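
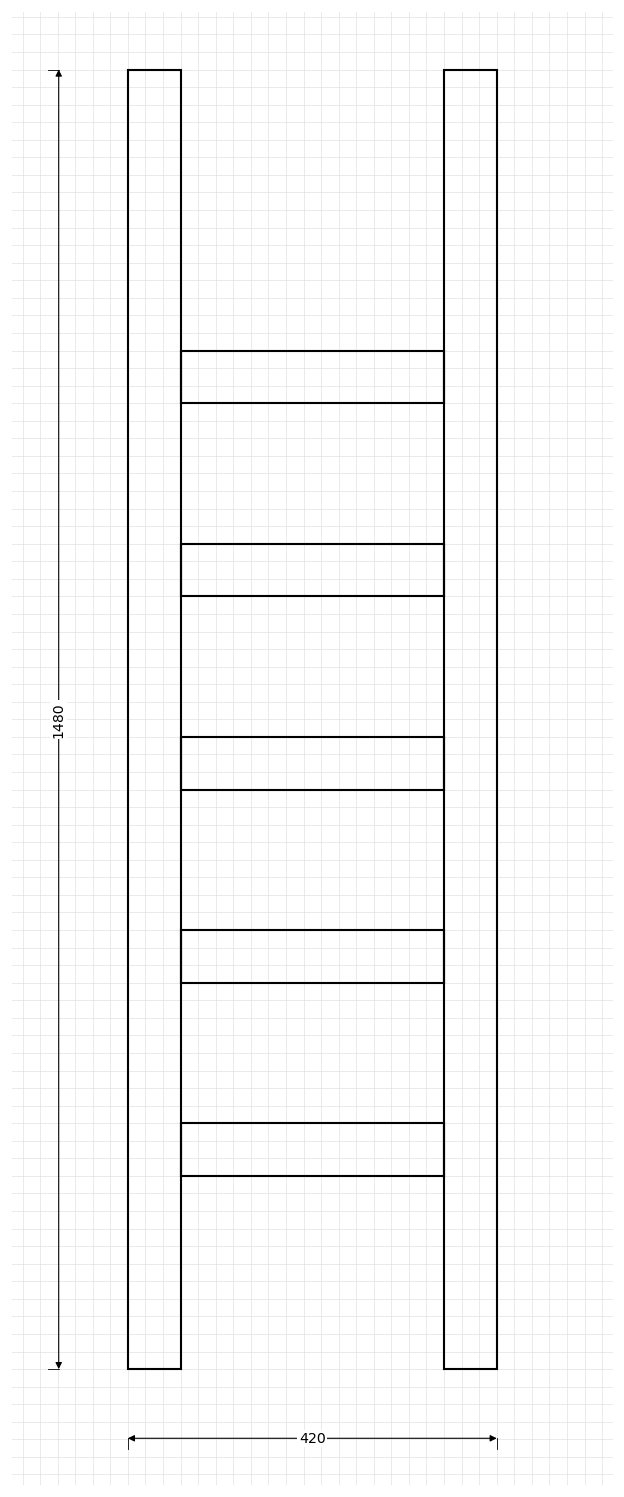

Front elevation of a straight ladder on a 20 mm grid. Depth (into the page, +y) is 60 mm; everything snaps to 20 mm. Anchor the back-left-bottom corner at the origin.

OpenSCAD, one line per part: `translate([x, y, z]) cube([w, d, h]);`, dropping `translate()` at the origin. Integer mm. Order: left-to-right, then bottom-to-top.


cube([60, 60, 1480]);
translate([60, 0, 220]) cube([300, 60, 60]);
translate([60, 0, 440]) cube([300, 60, 60]);
translate([60, 0, 660]) cube([300, 60, 60]);
translate([60, 0, 880]) cube([300, 60, 60]);
translate([60, 0, 1100]) cube([300, 60, 60]);
translate([360, 0, 0]) cube([60, 60, 1480]);


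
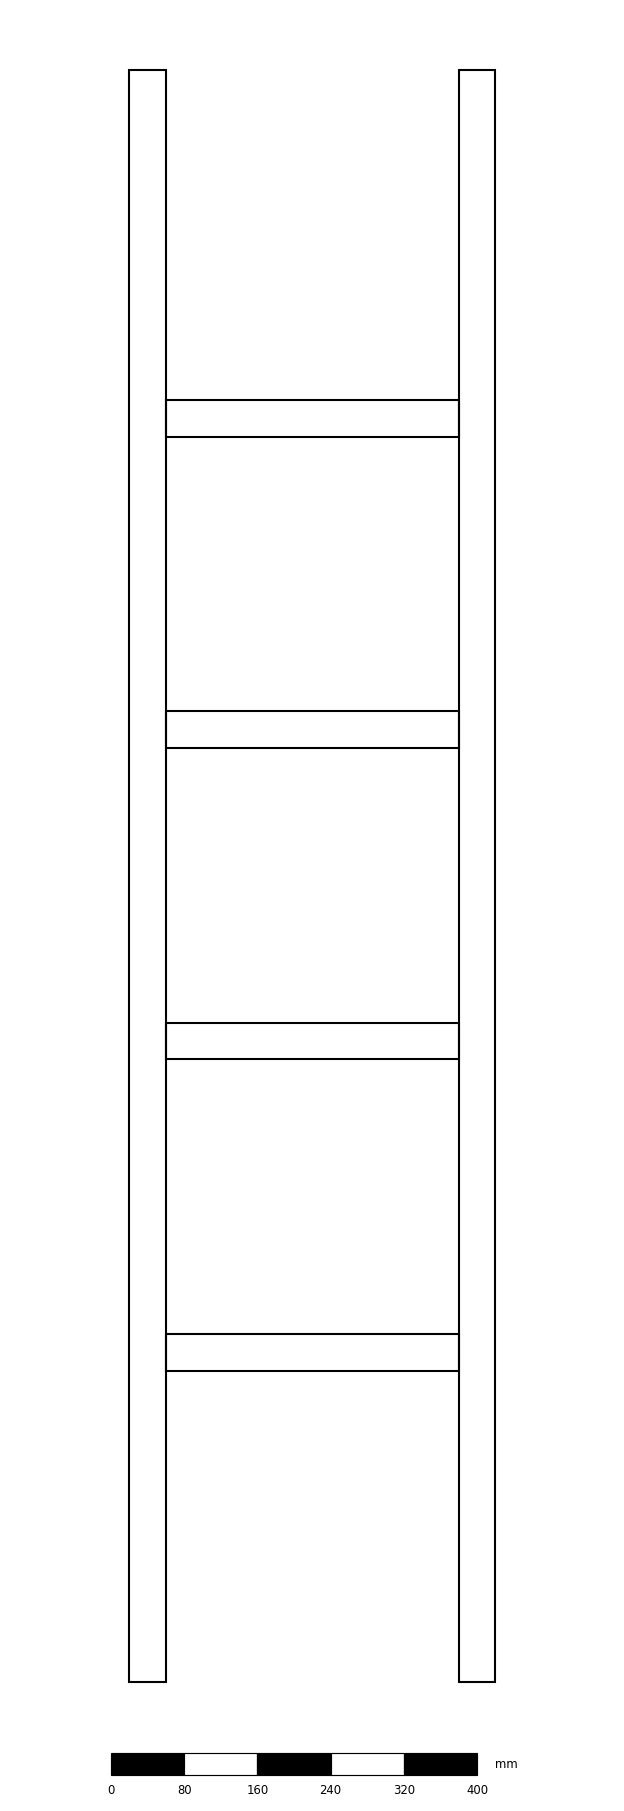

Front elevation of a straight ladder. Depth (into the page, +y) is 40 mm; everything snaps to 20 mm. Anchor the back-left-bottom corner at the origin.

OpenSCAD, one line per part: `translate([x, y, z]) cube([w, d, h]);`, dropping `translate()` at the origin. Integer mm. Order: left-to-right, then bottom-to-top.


cube([40, 40, 1760]);
translate([40, 0, 340]) cube([320, 40, 40]);
translate([40, 0, 680]) cube([320, 40, 40]);
translate([40, 0, 1020]) cube([320, 40, 40]);
translate([40, 0, 1360]) cube([320, 40, 40]);
translate([360, 0, 0]) cube([40, 40, 1760]);


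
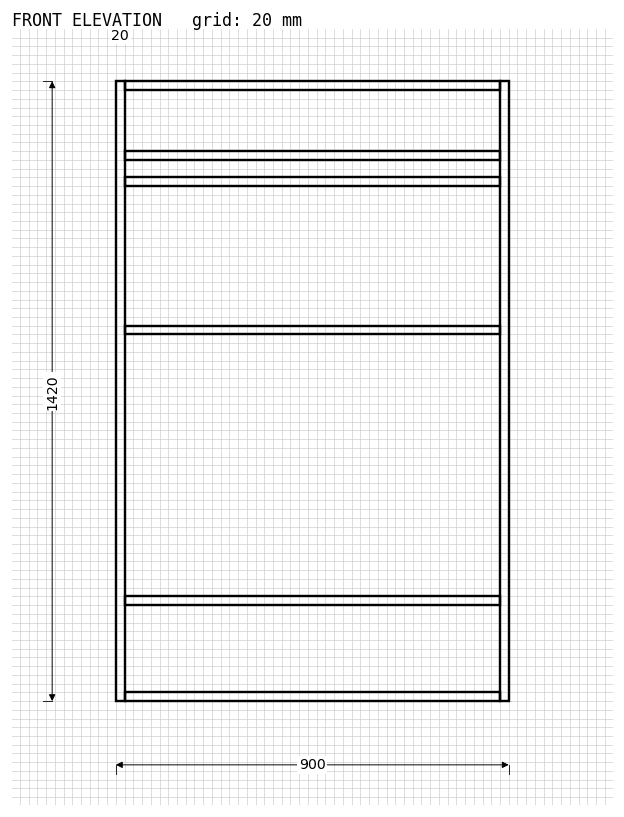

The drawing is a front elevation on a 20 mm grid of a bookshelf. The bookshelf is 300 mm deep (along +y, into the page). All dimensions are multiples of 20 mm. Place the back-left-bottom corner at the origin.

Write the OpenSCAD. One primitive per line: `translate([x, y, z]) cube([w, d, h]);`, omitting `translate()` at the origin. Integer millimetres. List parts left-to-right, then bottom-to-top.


cube([20, 300, 1420]);
translate([20, 0, 0]) cube([860, 300, 20]);
translate([20, 0, 220]) cube([860, 300, 20]);
translate([20, 0, 840]) cube([860, 300, 20]);
translate([20, 0, 1180]) cube([860, 300, 20]);
translate([20, 0, 1240]) cube([860, 300, 20]);
translate([20, 0, 1400]) cube([860, 300, 20]);
translate([880, 0, 0]) cube([20, 300, 1420]);


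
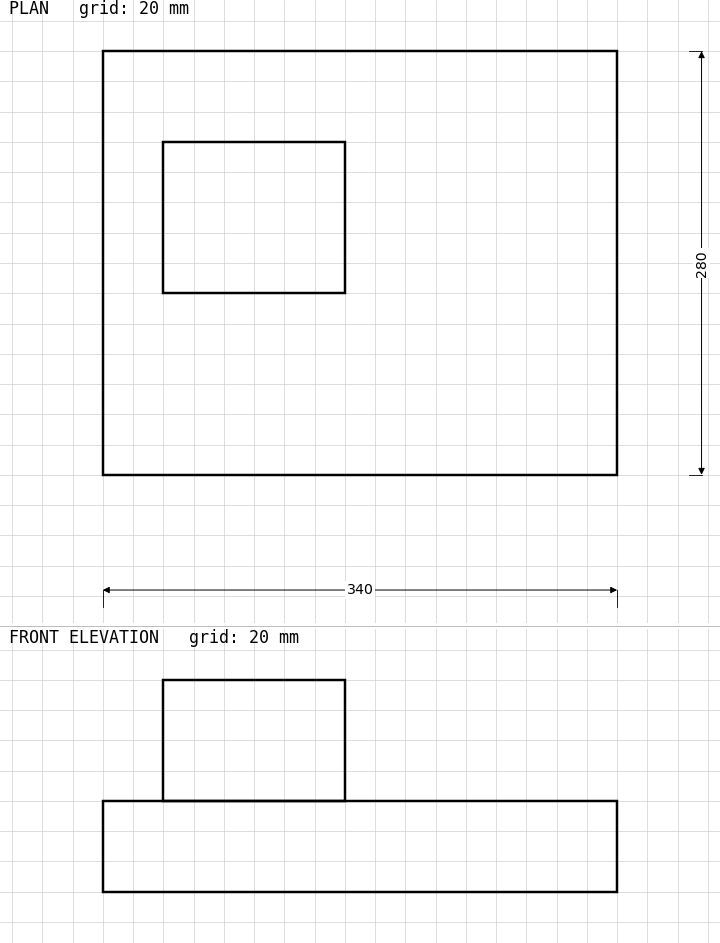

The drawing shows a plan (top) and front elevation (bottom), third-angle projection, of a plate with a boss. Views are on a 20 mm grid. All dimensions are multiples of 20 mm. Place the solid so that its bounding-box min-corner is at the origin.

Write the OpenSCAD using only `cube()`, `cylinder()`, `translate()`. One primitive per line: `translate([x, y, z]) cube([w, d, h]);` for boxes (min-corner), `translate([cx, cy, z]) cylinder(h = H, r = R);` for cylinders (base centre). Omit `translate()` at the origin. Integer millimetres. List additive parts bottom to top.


cube([340, 280, 60]);
translate([40, 120, 60]) cube([120, 100, 80]);


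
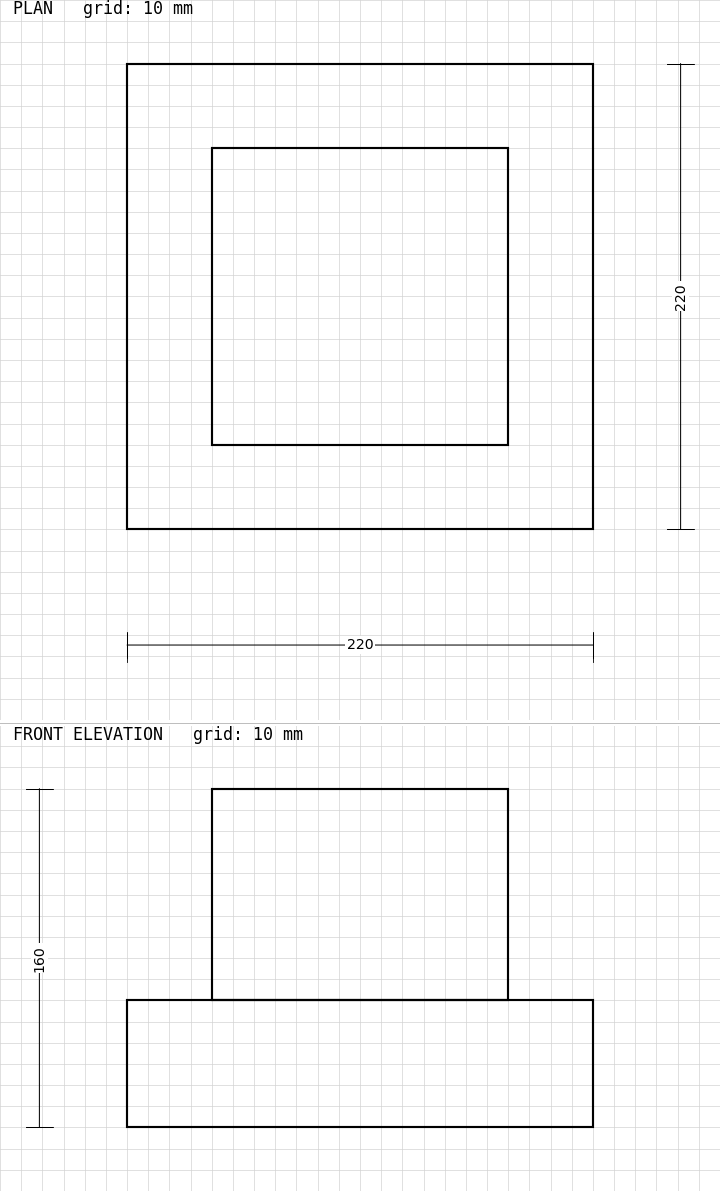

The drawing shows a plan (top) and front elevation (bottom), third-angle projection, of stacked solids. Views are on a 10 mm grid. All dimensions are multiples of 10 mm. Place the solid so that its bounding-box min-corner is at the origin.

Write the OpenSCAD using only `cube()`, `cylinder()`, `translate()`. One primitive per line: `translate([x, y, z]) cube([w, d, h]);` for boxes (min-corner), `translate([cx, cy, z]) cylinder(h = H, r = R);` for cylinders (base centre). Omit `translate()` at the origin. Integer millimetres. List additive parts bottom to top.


cube([220, 220, 60]);
translate([40, 40, 60]) cube([140, 140, 100]);


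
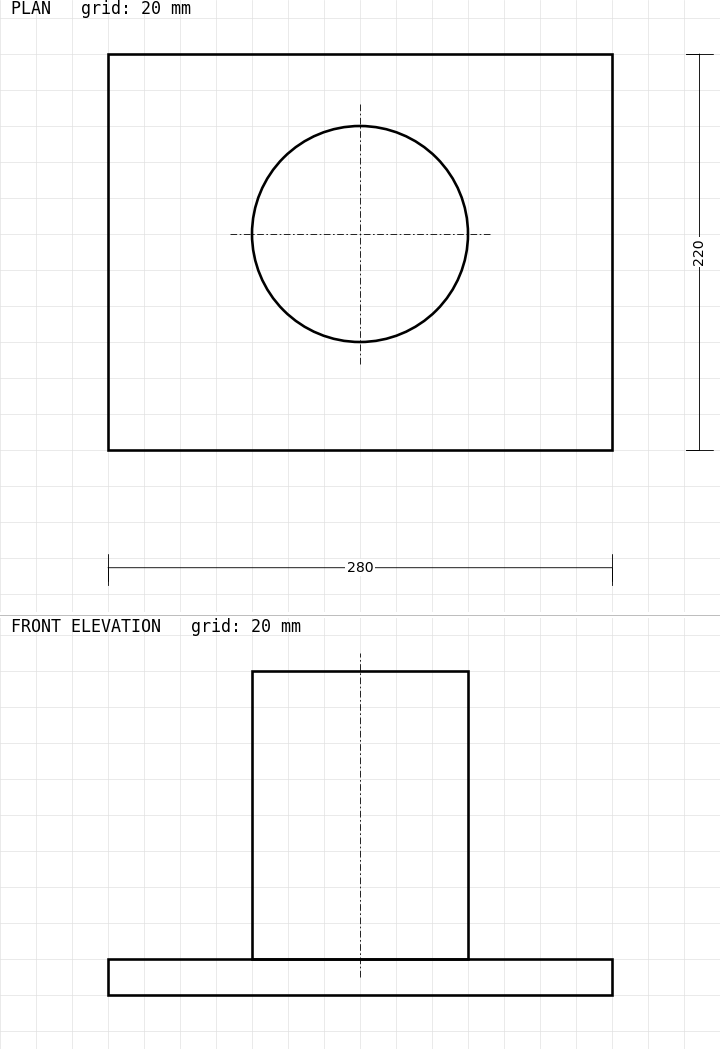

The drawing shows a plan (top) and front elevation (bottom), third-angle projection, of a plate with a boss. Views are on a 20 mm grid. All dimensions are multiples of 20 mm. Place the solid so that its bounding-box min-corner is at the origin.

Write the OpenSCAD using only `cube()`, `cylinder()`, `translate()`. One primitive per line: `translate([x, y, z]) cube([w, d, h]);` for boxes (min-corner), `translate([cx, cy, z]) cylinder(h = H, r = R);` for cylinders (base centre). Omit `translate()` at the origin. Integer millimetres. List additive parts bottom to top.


cube([280, 220, 20]);
translate([140, 120, 20]) cylinder(h = 160, r = 60);


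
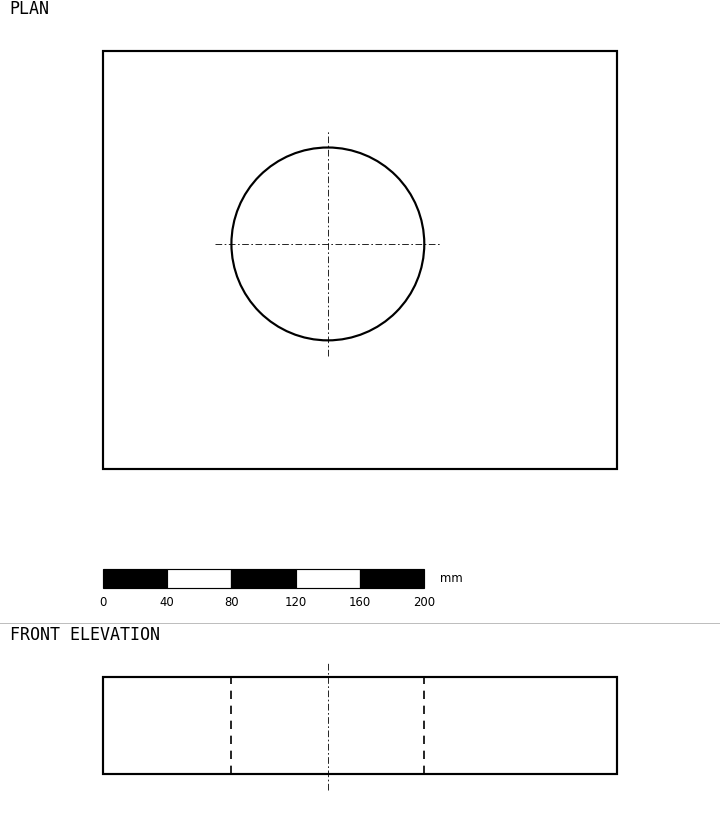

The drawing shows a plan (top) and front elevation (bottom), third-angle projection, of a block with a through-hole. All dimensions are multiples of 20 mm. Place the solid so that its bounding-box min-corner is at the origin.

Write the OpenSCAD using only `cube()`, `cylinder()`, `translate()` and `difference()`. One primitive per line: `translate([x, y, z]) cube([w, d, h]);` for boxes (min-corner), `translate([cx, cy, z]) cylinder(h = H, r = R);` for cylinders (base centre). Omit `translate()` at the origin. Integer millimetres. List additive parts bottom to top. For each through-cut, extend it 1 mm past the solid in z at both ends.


difference() {
  cube([320, 260, 60]);
  translate([140, 140, -1]) cylinder(h = 62, r = 60);
}


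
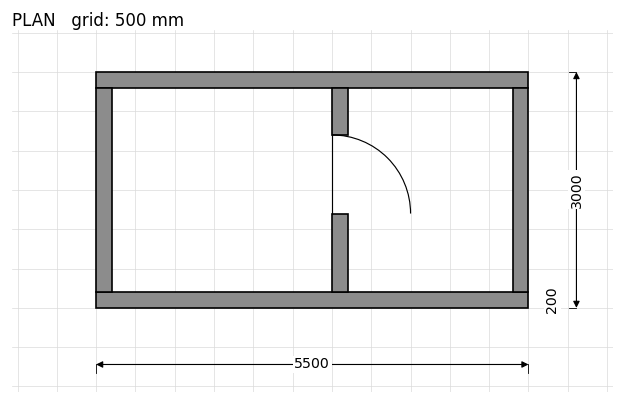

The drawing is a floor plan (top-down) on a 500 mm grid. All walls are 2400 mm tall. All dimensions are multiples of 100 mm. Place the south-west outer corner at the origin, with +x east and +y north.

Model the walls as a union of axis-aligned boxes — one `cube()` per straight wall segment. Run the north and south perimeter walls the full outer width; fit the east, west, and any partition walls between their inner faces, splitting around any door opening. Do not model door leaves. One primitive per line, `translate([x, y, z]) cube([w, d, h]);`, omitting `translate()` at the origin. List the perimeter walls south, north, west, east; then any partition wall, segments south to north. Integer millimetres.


cube([5500, 200, 2400]);
translate([0, 2800, 0]) cube([5500, 200, 2400]);
translate([0, 200, 0]) cube([200, 2600, 2400]);
translate([5300, 200, 0]) cube([200, 2600, 2400]);
translate([3000, 200, 0]) cube([200, 1000, 2400]);
translate([3000, 2200, 0]) cube([200, 600, 2400]);


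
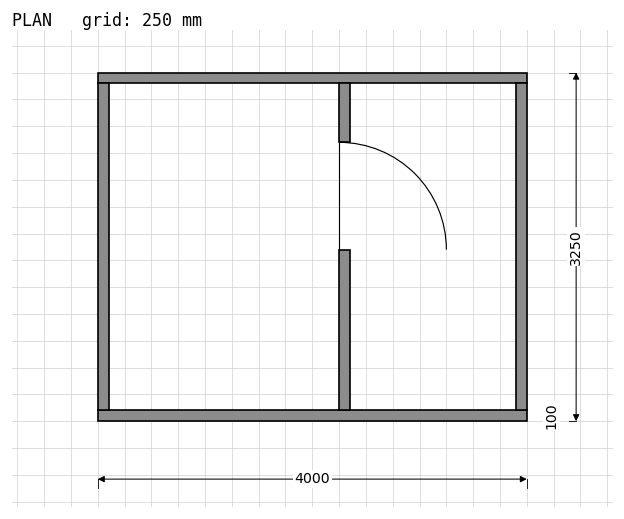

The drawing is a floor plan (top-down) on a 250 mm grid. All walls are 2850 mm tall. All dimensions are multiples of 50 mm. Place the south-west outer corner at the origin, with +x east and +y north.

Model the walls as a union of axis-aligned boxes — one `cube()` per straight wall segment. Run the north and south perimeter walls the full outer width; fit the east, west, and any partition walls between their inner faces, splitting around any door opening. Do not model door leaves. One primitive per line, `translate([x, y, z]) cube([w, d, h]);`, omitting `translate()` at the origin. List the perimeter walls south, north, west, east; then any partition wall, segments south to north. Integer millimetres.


cube([4000, 100, 2850]);
translate([0, 3150, 0]) cube([4000, 100, 2850]);
translate([0, 100, 0]) cube([100, 3050, 2850]);
translate([3900, 100, 0]) cube([100, 3050, 2850]);
translate([2250, 100, 0]) cube([100, 1500, 2850]);
translate([2250, 2600, 0]) cube([100, 550, 2850]);


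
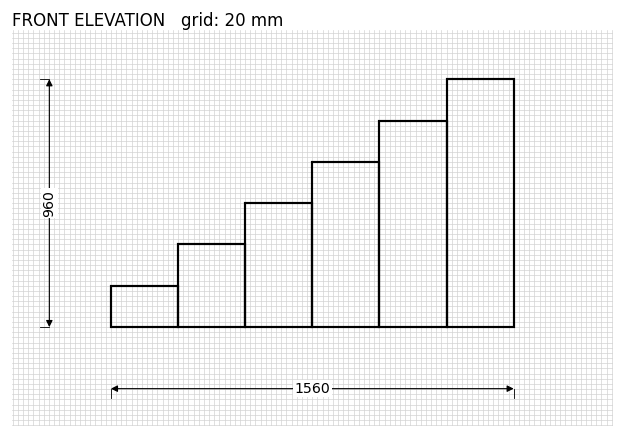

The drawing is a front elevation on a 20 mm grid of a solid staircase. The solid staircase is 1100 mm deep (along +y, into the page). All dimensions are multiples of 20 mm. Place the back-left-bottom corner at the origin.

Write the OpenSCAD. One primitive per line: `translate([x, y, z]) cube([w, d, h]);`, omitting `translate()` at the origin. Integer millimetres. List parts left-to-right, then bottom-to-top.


cube([260, 1100, 160]);
translate([260, 0, 0]) cube([260, 1100, 320]);
translate([520, 0, 0]) cube([260, 1100, 480]);
translate([780, 0, 0]) cube([260, 1100, 640]);
translate([1040, 0, 0]) cube([260, 1100, 800]);
translate([1300, 0, 0]) cube([260, 1100, 960]);


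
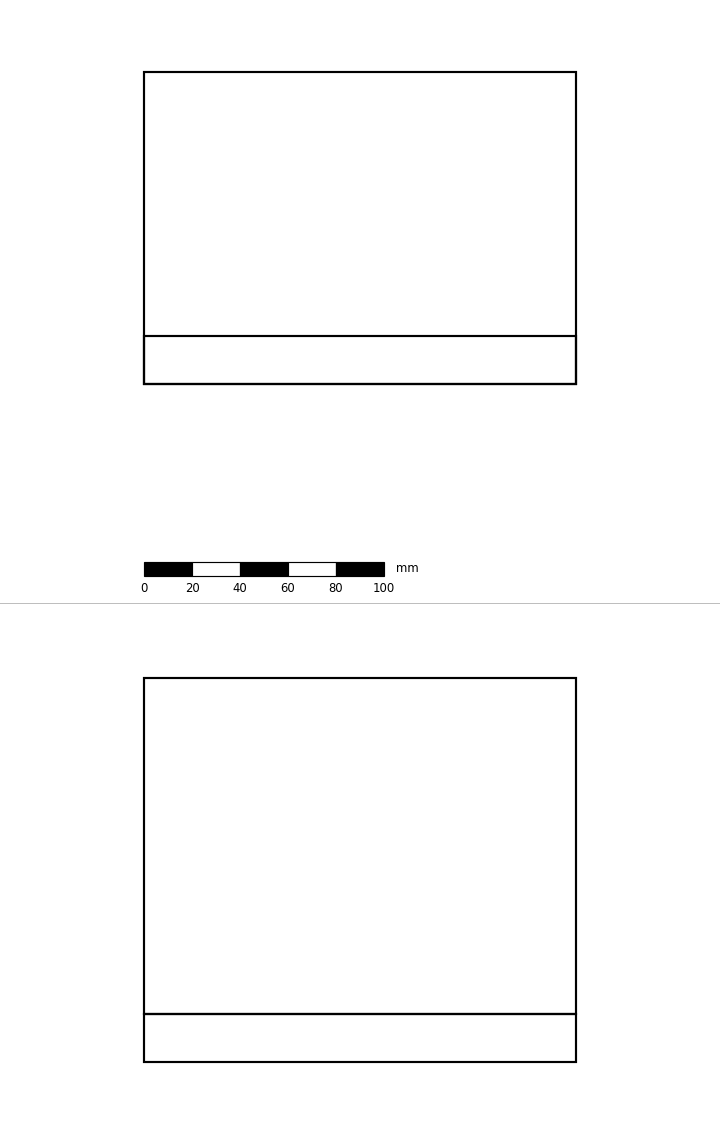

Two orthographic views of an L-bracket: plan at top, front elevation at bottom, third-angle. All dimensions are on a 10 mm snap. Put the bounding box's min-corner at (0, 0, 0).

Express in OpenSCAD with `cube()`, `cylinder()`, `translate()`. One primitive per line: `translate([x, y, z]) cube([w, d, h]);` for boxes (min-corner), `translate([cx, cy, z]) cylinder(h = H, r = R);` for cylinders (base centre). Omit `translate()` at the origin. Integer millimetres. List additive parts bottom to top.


cube([180, 130, 20]);
translate([0, 0, 20]) cube([180, 20, 140]);


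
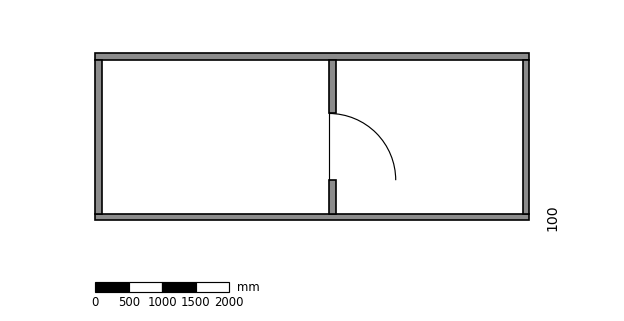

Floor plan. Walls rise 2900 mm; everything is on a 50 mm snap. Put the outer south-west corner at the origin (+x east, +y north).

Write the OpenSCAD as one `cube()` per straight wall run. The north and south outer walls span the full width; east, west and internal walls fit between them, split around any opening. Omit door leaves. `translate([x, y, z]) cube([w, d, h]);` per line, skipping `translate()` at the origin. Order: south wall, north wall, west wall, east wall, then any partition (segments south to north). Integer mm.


cube([6500, 100, 2900]);
translate([0, 2400, 0]) cube([6500, 100, 2900]);
translate([0, 100, 0]) cube([100, 2300, 2900]);
translate([6400, 100, 0]) cube([100, 2300, 2900]);
translate([3500, 100, 0]) cube([100, 500, 2900]);
translate([3500, 1600, 0]) cube([100, 800, 2900]);


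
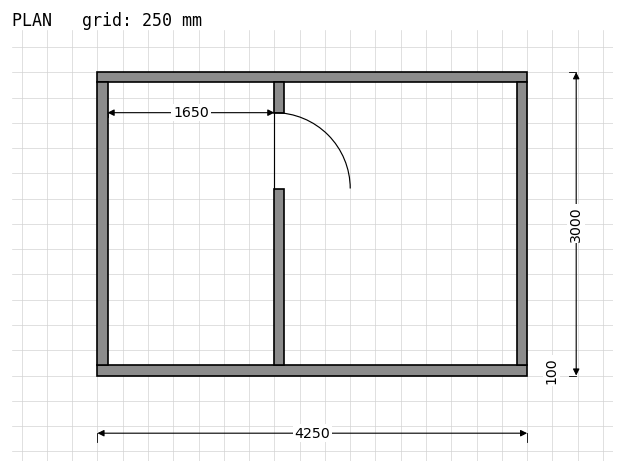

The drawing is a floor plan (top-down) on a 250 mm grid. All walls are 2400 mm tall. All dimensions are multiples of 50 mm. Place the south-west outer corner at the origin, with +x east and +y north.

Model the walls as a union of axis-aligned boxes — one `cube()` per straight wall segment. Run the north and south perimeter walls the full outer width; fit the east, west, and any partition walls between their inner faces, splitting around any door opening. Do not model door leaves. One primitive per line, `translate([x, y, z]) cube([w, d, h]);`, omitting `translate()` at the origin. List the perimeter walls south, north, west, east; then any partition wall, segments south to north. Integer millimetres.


cube([4250, 100, 2400]);
translate([0, 2900, 0]) cube([4250, 100, 2400]);
translate([0, 100, 0]) cube([100, 2800, 2400]);
translate([4150, 100, 0]) cube([100, 2800, 2400]);
translate([1750, 100, 0]) cube([100, 1750, 2400]);
translate([1750, 2600, 0]) cube([100, 300, 2400]);


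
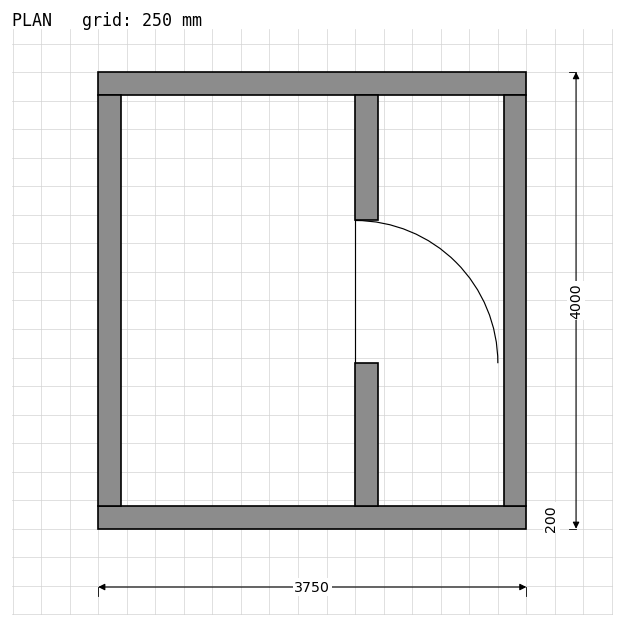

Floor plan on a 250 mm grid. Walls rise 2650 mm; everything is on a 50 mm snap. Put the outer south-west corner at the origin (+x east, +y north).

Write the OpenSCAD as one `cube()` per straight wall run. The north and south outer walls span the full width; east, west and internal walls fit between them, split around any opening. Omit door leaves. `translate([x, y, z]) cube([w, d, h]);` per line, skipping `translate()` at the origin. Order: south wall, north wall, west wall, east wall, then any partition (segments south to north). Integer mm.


cube([3750, 200, 2650]);
translate([0, 3800, 0]) cube([3750, 200, 2650]);
translate([0, 200, 0]) cube([200, 3600, 2650]);
translate([3550, 200, 0]) cube([200, 3600, 2650]);
translate([2250, 200, 0]) cube([200, 1250, 2650]);
translate([2250, 2700, 0]) cube([200, 1100, 2650]);


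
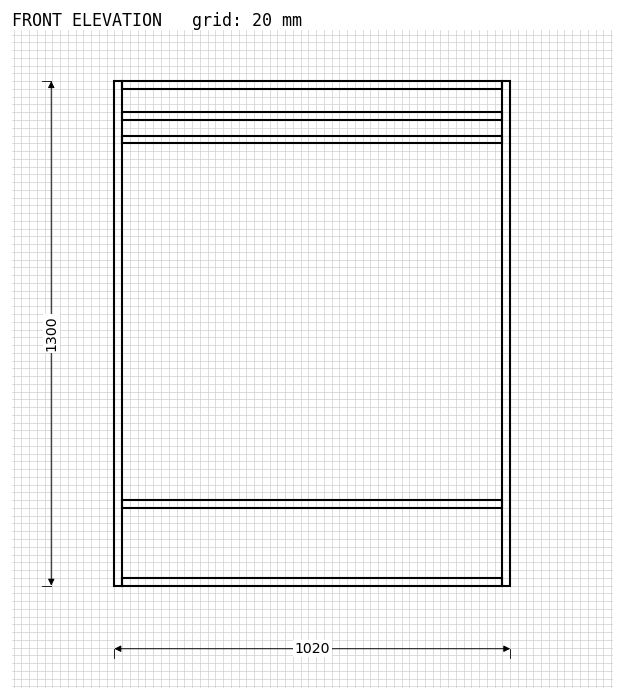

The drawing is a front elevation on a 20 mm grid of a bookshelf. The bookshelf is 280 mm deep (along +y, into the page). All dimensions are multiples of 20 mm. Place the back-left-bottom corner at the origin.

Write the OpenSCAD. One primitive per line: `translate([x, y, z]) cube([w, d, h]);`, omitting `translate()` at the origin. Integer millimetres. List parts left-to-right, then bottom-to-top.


cube([20, 280, 1300]);
translate([20, 0, 0]) cube([980, 280, 20]);
translate([20, 0, 200]) cube([980, 280, 20]);
translate([20, 0, 1140]) cube([980, 280, 20]);
translate([20, 0, 1200]) cube([980, 280, 20]);
translate([20, 0, 1280]) cube([980, 280, 20]);
translate([1000, 0, 0]) cube([20, 280, 1300]);


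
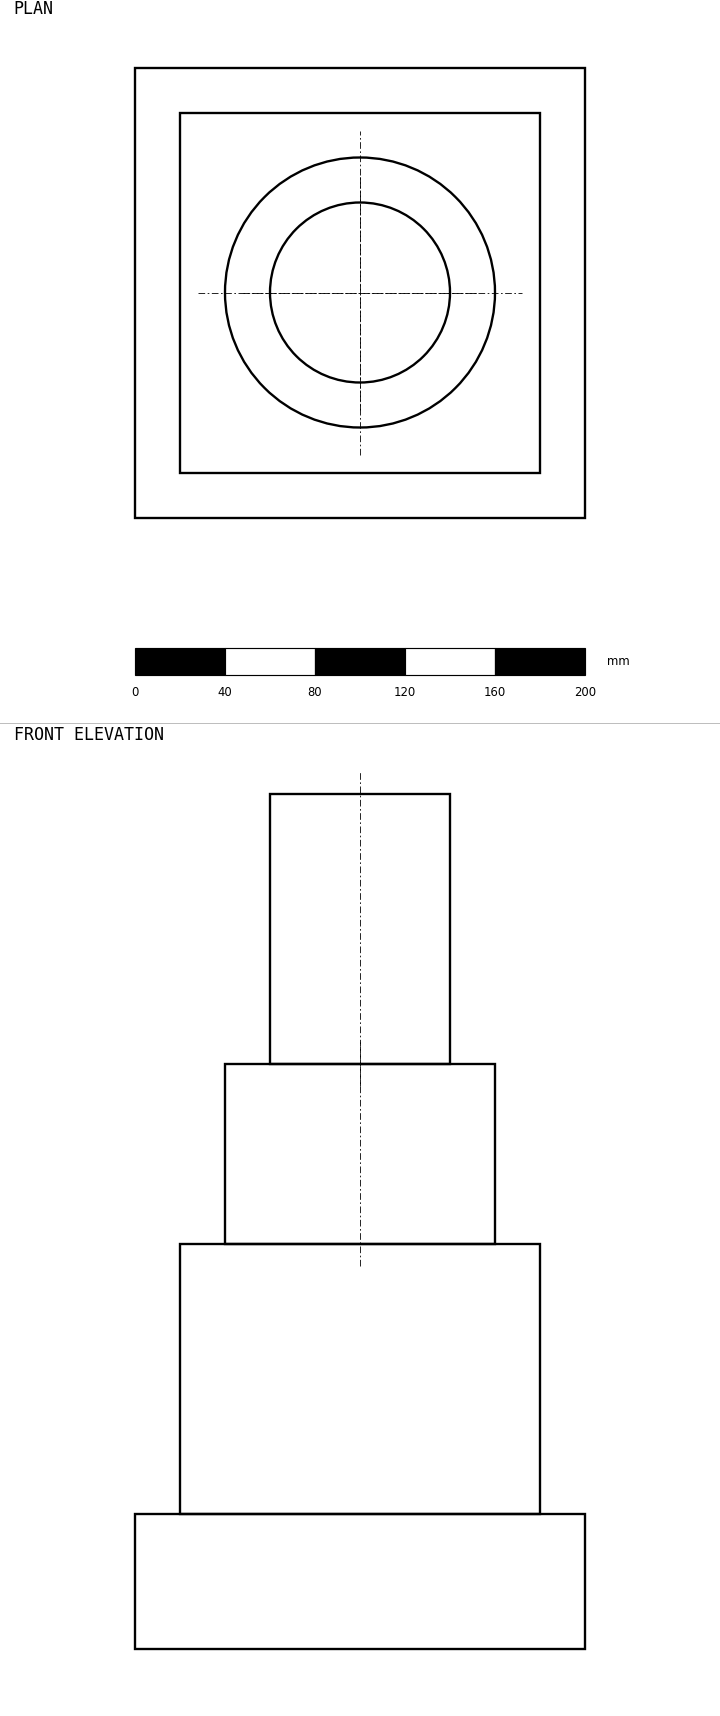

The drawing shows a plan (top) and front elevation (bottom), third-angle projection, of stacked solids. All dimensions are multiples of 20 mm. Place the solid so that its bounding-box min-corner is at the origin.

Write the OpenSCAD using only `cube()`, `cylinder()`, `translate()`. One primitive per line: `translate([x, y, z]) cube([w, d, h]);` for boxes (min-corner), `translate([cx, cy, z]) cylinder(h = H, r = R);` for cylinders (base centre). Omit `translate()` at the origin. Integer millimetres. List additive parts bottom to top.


cube([200, 200, 60]);
translate([20, 20, 60]) cube([160, 160, 120]);
translate([100, 100, 180]) cylinder(h = 80, r = 60);
translate([100, 100, 260]) cylinder(h = 120, r = 40);


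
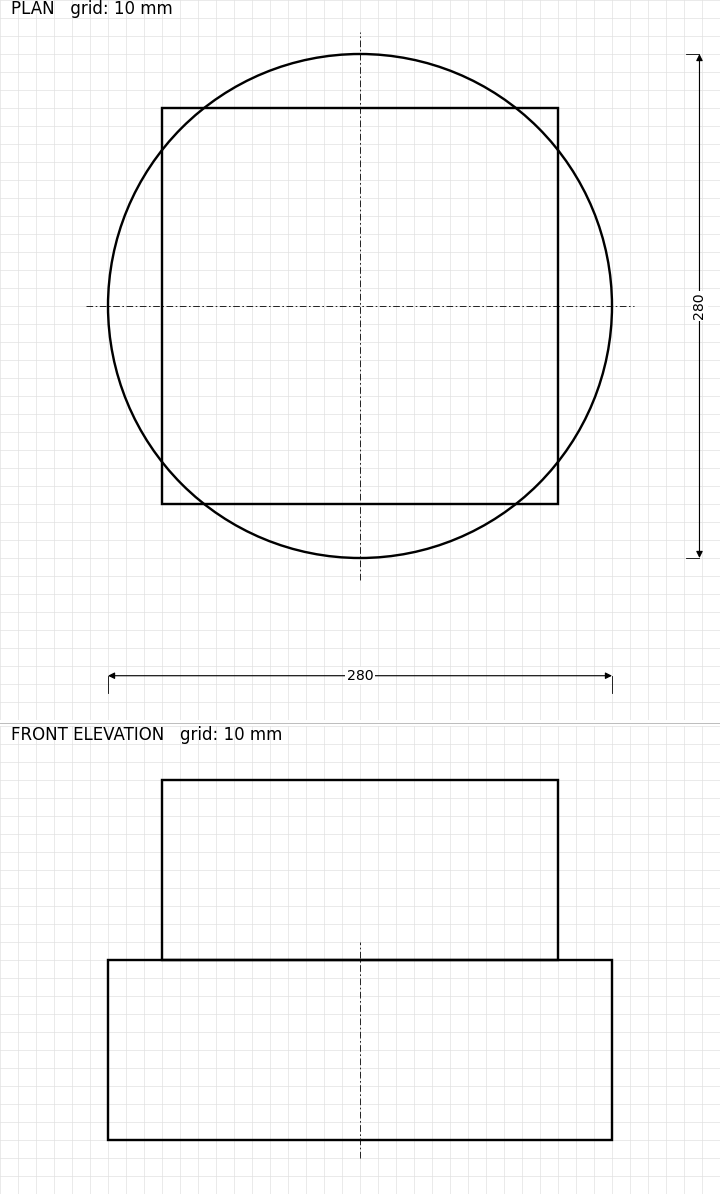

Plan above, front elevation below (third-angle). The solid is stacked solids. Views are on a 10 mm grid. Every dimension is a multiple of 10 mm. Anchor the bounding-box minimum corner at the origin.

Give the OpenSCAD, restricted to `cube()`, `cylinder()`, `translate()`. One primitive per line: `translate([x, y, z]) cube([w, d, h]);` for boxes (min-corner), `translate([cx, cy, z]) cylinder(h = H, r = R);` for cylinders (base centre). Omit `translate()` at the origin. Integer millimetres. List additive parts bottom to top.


translate([140, 140, 0]) cylinder(h = 100, r = 140);
translate([30, 30, 100]) cube([220, 220, 100]);


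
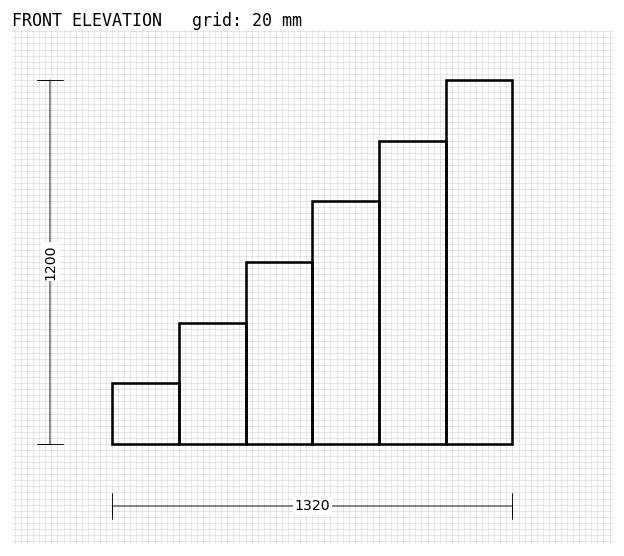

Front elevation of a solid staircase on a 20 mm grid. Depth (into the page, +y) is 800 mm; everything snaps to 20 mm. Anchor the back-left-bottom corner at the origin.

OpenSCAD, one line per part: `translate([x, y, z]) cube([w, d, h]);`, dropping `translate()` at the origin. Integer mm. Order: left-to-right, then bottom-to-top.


cube([220, 800, 200]);
translate([220, 0, 0]) cube([220, 800, 400]);
translate([440, 0, 0]) cube([220, 800, 600]);
translate([660, 0, 0]) cube([220, 800, 800]);
translate([880, 0, 0]) cube([220, 800, 1000]);
translate([1100, 0, 0]) cube([220, 800, 1200]);


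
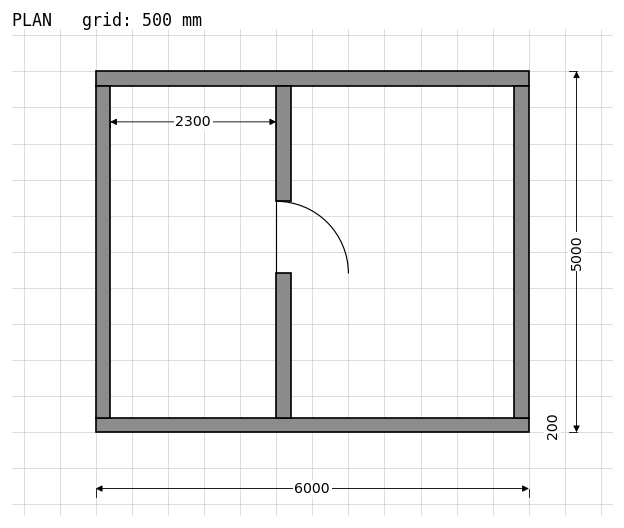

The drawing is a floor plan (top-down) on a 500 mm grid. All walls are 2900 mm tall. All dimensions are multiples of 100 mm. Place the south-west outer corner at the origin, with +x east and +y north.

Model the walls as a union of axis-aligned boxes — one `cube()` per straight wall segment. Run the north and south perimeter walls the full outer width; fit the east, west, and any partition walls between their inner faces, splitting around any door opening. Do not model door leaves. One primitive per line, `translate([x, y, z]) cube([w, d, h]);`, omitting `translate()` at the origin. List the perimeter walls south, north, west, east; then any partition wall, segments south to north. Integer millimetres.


cube([6000, 200, 2900]);
translate([0, 4800, 0]) cube([6000, 200, 2900]);
translate([0, 200, 0]) cube([200, 4600, 2900]);
translate([5800, 200, 0]) cube([200, 4600, 2900]);
translate([2500, 200, 0]) cube([200, 2000, 2900]);
translate([2500, 3200, 0]) cube([200, 1600, 2900]);


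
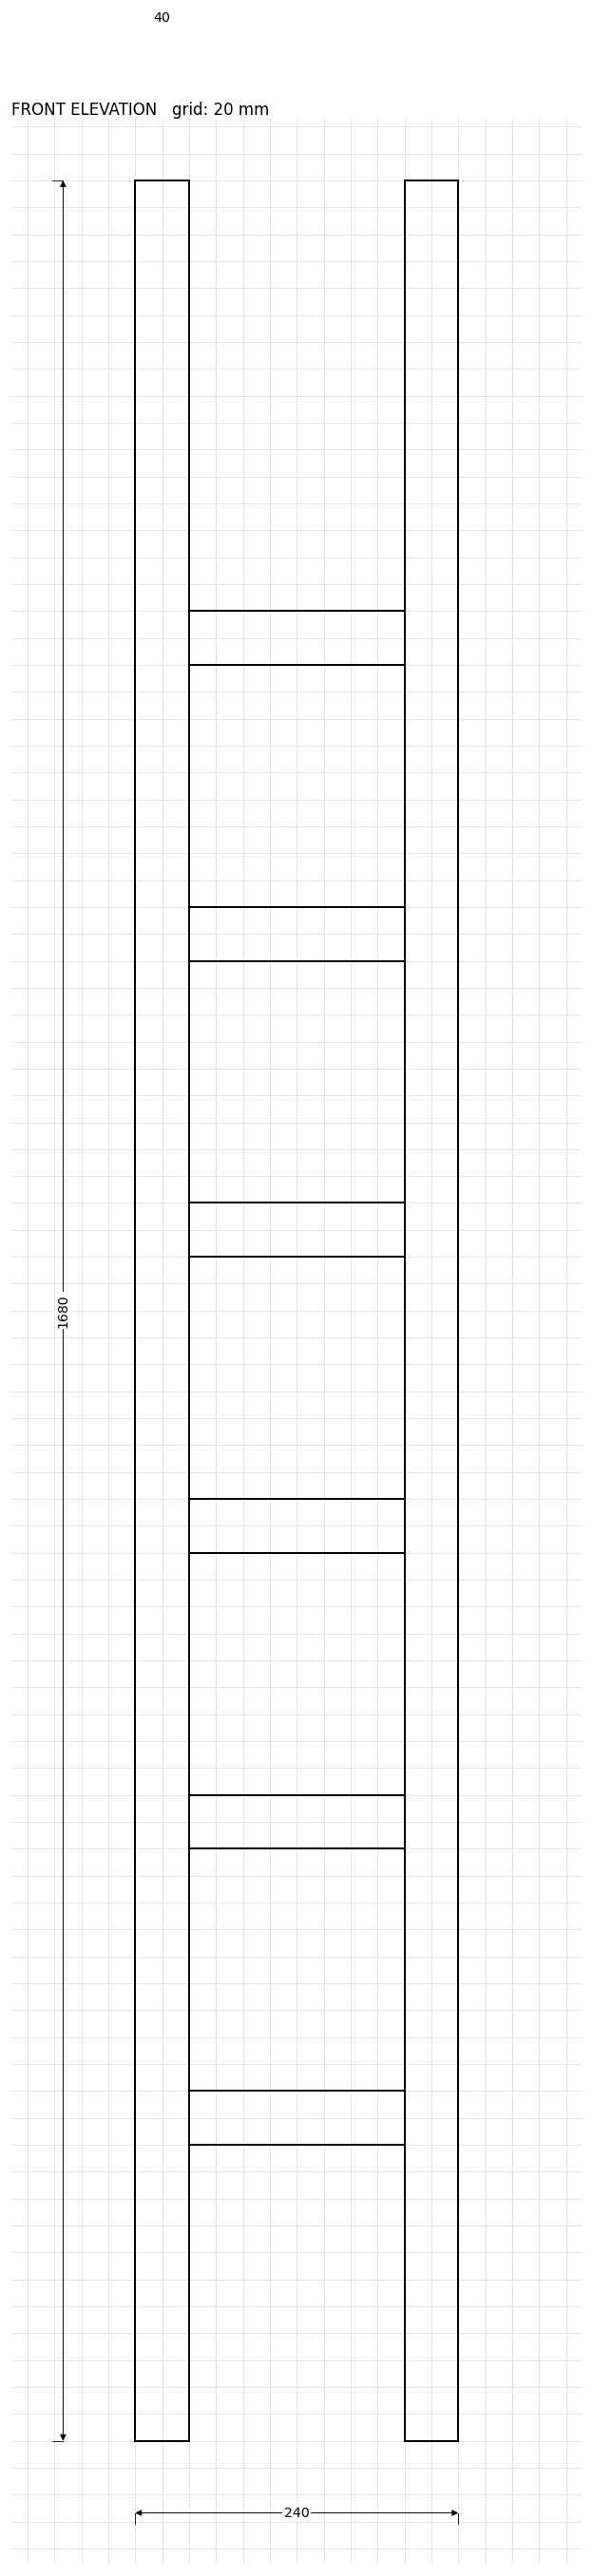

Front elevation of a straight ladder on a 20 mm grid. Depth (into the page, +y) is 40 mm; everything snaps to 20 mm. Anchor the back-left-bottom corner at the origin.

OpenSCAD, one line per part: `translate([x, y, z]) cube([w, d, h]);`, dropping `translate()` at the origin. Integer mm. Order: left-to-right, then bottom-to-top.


cube([40, 40, 1680]);
translate([40, 0, 220]) cube([160, 40, 40]);
translate([40, 0, 440]) cube([160, 40, 40]);
translate([40, 0, 660]) cube([160, 40, 40]);
translate([40, 0, 880]) cube([160, 40, 40]);
translate([40, 0, 1100]) cube([160, 40, 40]);
translate([40, 0, 1320]) cube([160, 40, 40]);
translate([200, 0, 0]) cube([40, 40, 1680]);


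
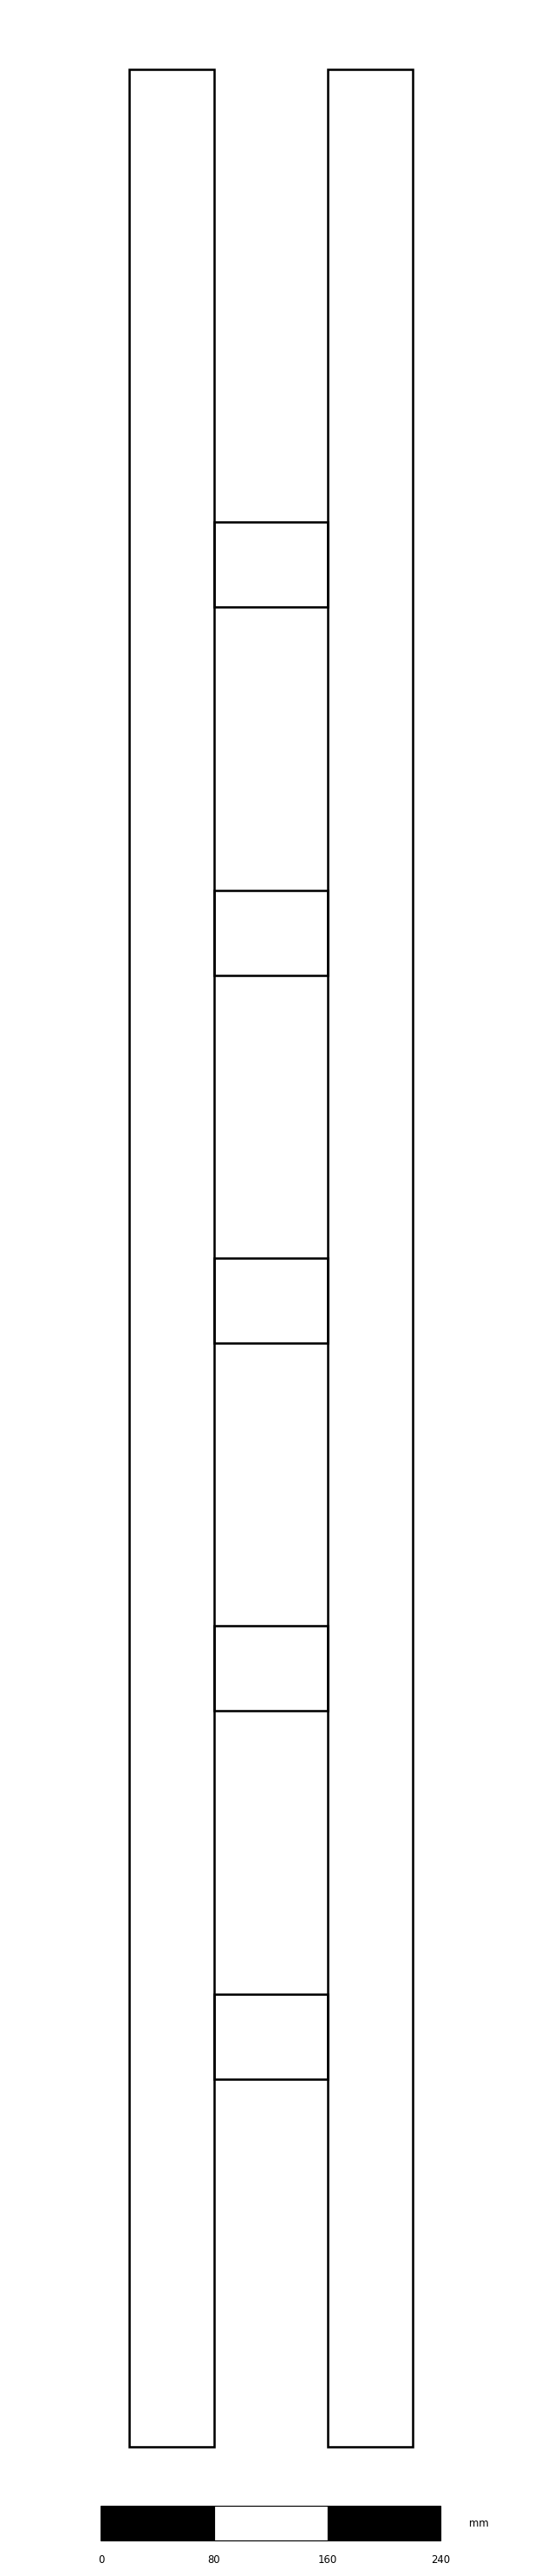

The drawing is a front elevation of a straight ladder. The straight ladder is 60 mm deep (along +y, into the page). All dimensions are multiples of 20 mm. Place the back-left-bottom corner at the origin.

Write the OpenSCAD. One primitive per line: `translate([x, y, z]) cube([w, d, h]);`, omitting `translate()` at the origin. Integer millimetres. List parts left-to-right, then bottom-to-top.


cube([60, 60, 1680]);
translate([60, 0, 260]) cube([80, 60, 60]);
translate([60, 0, 520]) cube([80, 60, 60]);
translate([60, 0, 780]) cube([80, 60, 60]);
translate([60, 0, 1040]) cube([80, 60, 60]);
translate([60, 0, 1300]) cube([80, 60, 60]);
translate([140, 0, 0]) cube([60, 60, 1680]);


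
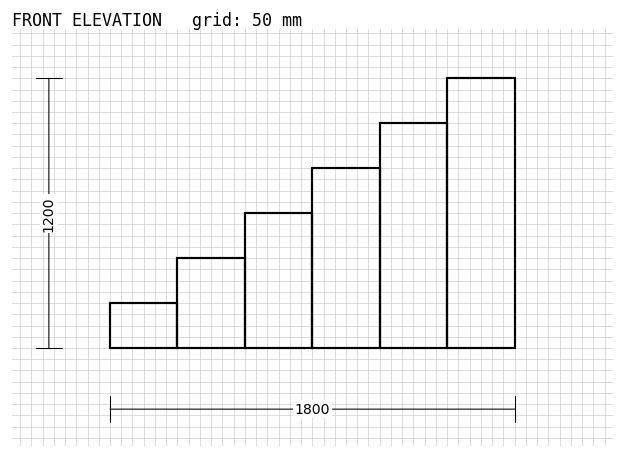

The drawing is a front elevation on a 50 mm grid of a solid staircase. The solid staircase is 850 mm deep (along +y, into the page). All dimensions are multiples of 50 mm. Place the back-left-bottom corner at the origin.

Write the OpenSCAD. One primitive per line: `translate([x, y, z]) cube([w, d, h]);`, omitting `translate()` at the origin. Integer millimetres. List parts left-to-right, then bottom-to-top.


cube([300, 850, 200]);
translate([300, 0, 0]) cube([300, 850, 400]);
translate([600, 0, 0]) cube([300, 850, 600]);
translate([900, 0, 0]) cube([300, 850, 800]);
translate([1200, 0, 0]) cube([300, 850, 1000]);
translate([1500, 0, 0]) cube([300, 850, 1200]);


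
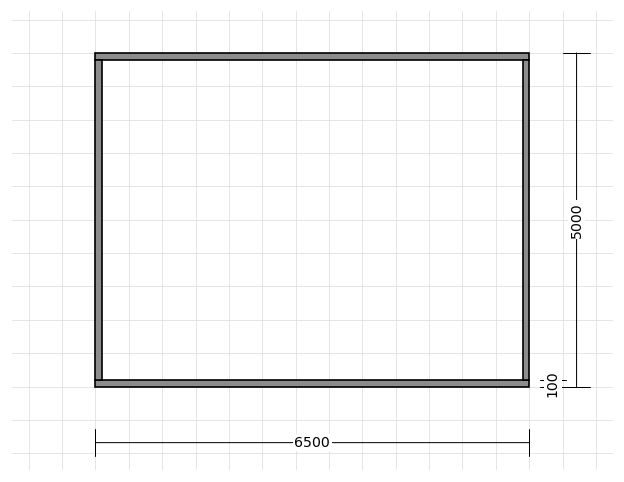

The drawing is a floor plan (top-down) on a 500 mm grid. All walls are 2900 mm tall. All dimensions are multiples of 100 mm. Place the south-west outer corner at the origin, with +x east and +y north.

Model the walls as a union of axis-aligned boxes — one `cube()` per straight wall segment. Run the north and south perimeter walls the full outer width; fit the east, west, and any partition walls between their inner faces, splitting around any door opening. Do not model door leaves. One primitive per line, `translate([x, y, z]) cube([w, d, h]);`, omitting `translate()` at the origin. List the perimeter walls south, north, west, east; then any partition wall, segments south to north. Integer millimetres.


cube([6500, 100, 2900]);
translate([0, 4900, 0]) cube([6500, 100, 2900]);
translate([0, 100, 0]) cube([100, 4800, 2900]);
translate([6400, 100, 0]) cube([100, 4800, 2900]);


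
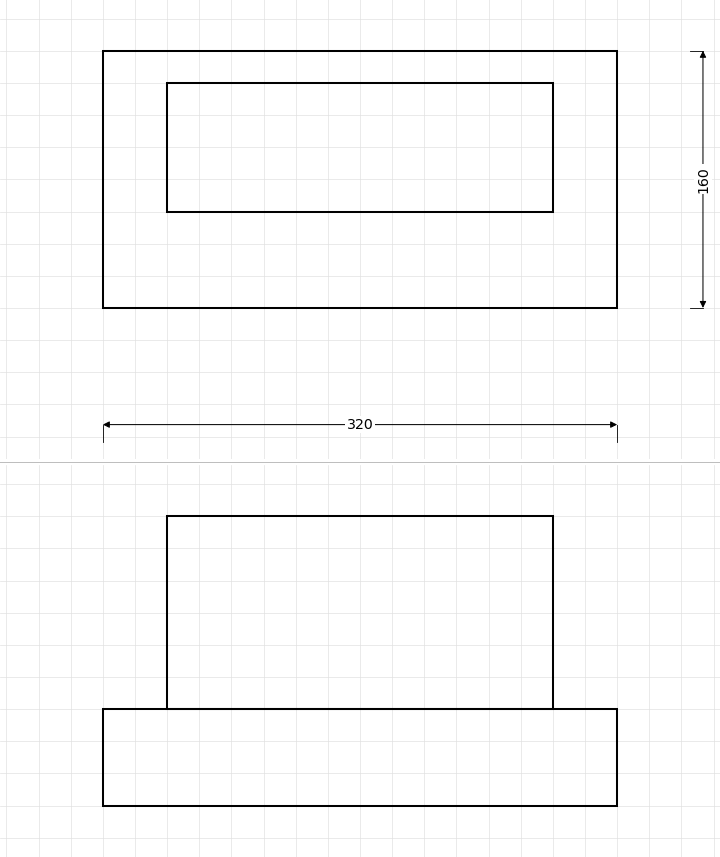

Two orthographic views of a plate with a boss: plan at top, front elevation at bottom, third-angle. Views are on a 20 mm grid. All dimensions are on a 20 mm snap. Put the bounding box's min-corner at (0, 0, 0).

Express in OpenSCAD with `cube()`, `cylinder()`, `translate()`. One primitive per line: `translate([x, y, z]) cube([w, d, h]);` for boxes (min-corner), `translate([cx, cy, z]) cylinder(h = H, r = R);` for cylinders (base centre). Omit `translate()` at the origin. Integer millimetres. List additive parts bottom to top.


cube([320, 160, 60]);
translate([40, 60, 60]) cube([240, 80, 120]);


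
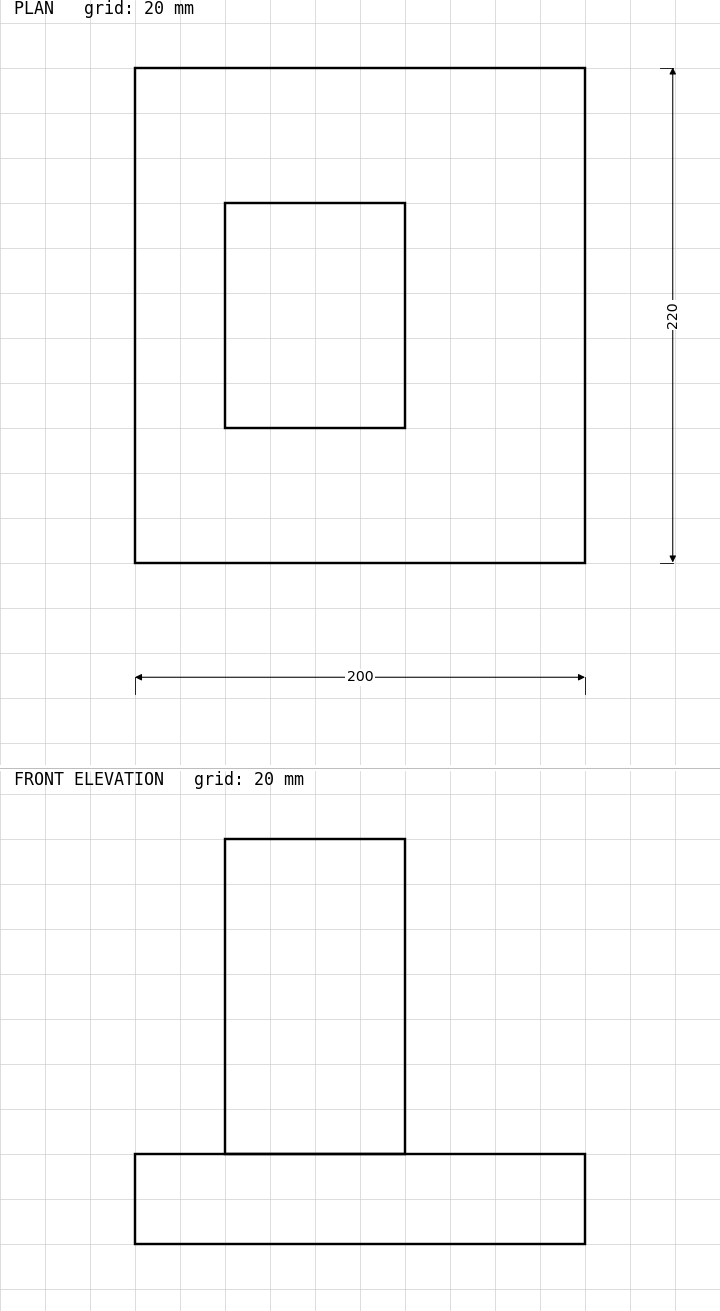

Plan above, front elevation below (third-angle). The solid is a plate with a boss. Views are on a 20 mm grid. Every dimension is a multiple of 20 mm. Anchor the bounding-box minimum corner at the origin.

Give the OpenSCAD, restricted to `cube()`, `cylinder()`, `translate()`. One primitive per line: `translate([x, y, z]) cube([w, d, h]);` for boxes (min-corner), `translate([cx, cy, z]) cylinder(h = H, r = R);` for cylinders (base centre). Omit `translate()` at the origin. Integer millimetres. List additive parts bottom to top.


cube([200, 220, 40]);
translate([40, 60, 40]) cube([80, 100, 140]);


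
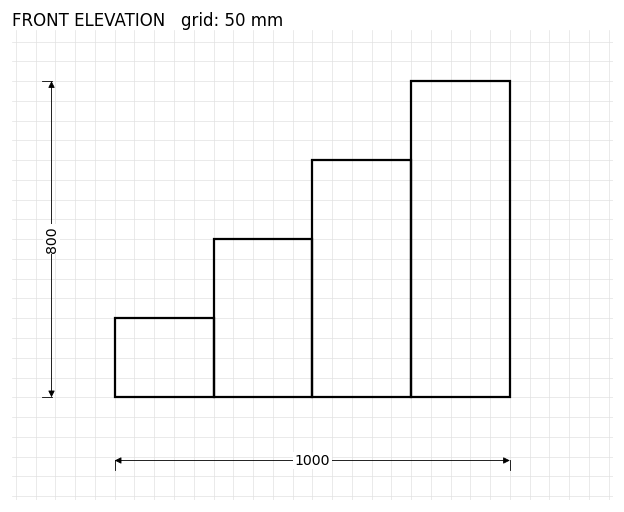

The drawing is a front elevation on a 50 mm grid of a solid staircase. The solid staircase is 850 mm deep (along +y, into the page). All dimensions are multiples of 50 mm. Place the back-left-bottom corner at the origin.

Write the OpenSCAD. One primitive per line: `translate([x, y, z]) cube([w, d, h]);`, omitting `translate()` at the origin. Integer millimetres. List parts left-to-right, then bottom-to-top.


cube([250, 850, 200]);
translate([250, 0, 0]) cube([250, 850, 400]);
translate([500, 0, 0]) cube([250, 850, 600]);
translate([750, 0, 0]) cube([250, 850, 800]);


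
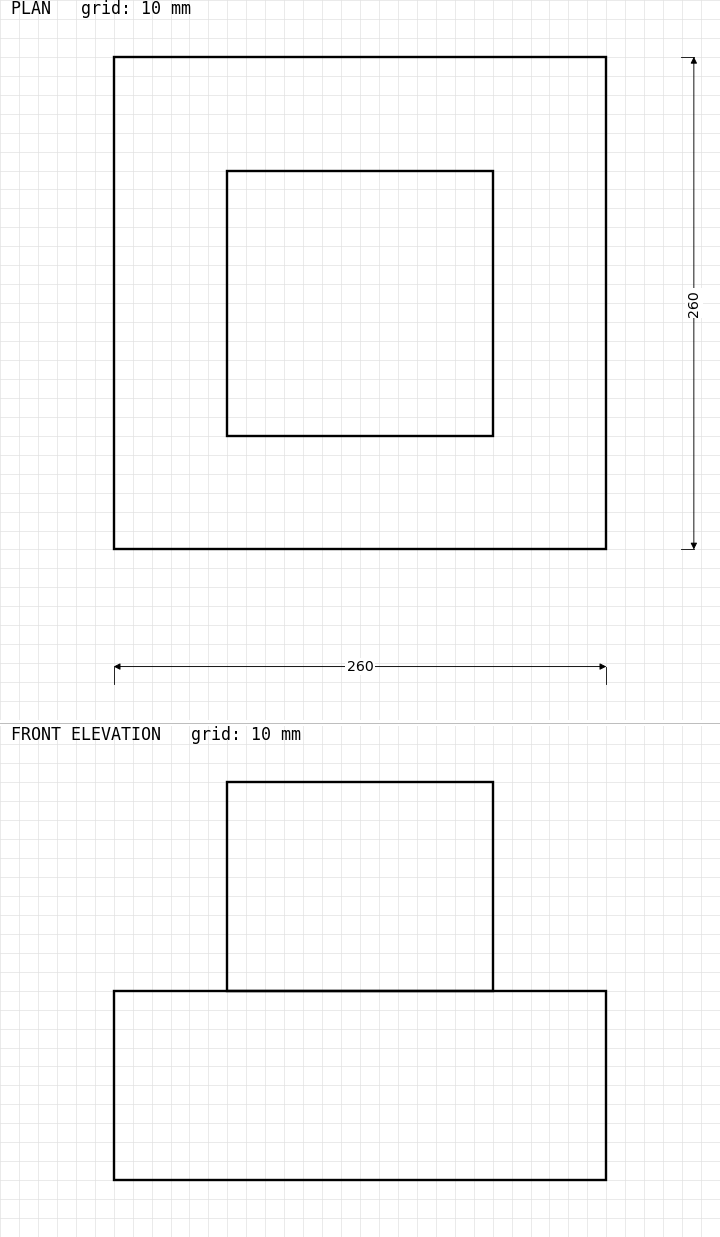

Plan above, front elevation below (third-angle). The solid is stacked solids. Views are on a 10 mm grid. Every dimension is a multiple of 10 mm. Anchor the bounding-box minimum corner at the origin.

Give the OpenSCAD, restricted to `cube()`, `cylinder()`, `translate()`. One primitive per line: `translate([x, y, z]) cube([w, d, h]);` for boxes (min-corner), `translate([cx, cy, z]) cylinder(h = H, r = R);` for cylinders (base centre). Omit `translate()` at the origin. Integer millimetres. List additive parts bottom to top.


cube([260, 260, 100]);
translate([60, 60, 100]) cube([140, 140, 110]);


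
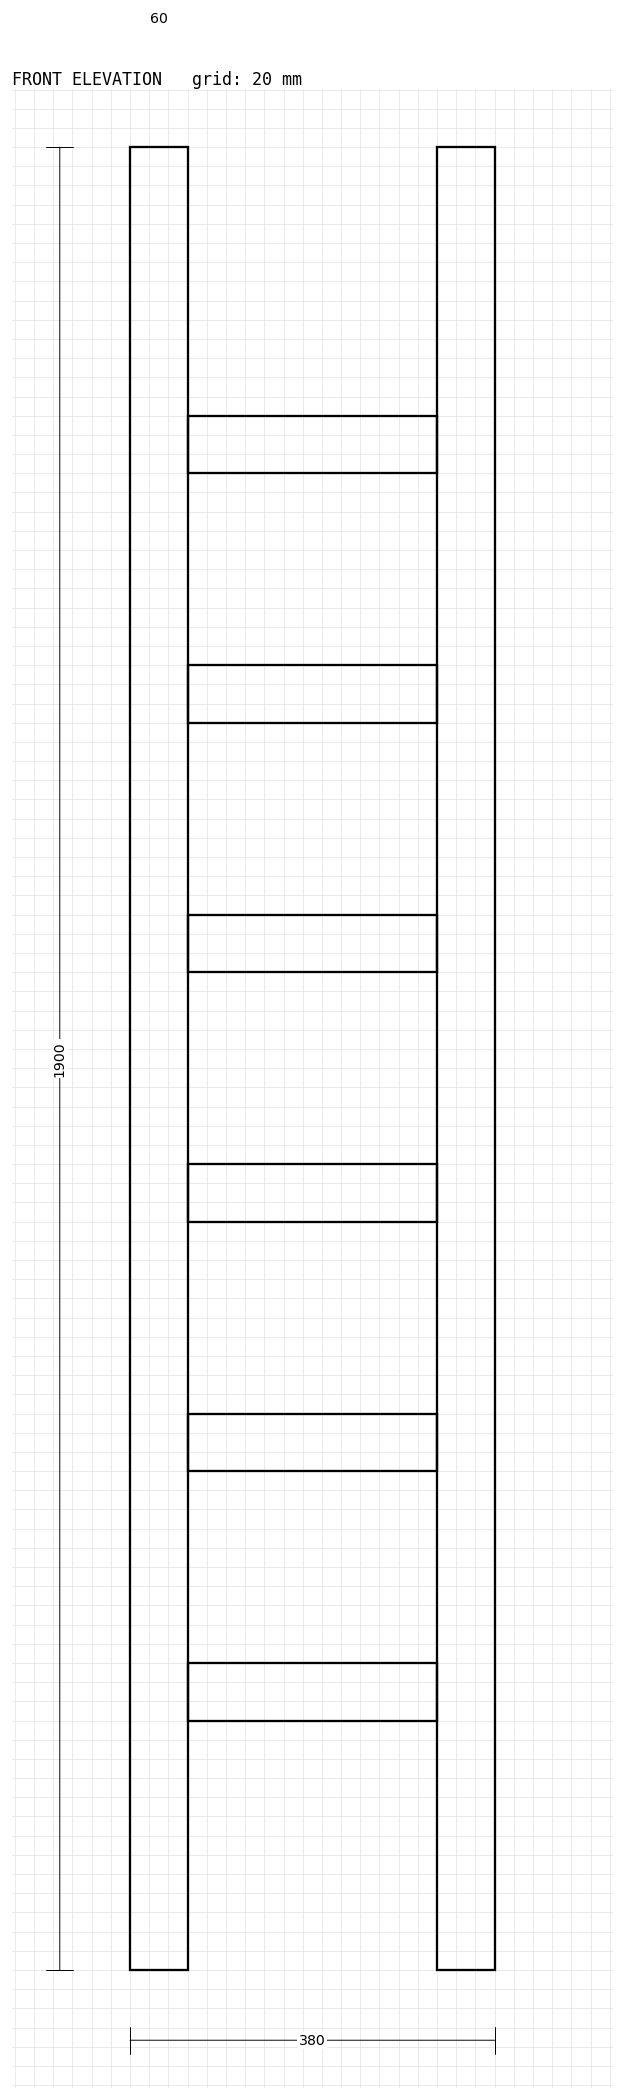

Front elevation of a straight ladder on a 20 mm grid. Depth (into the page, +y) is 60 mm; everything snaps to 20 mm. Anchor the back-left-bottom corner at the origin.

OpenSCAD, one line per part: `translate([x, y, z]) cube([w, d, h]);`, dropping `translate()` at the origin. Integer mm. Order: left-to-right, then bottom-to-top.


cube([60, 60, 1900]);
translate([60, 0, 260]) cube([260, 60, 60]);
translate([60, 0, 520]) cube([260, 60, 60]);
translate([60, 0, 780]) cube([260, 60, 60]);
translate([60, 0, 1040]) cube([260, 60, 60]);
translate([60, 0, 1300]) cube([260, 60, 60]);
translate([60, 0, 1560]) cube([260, 60, 60]);
translate([320, 0, 0]) cube([60, 60, 1900]);


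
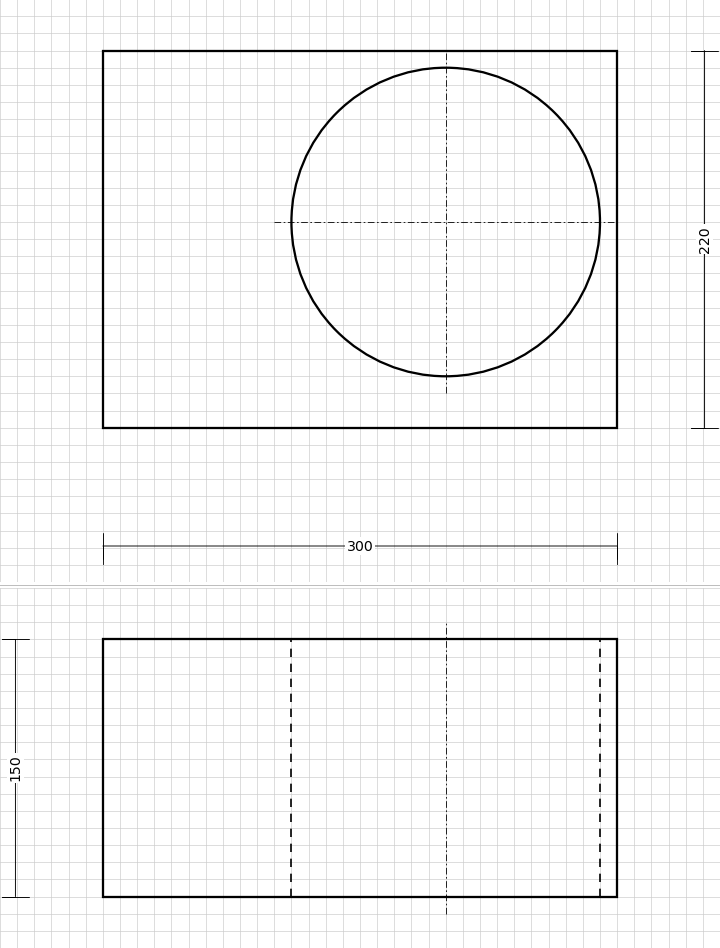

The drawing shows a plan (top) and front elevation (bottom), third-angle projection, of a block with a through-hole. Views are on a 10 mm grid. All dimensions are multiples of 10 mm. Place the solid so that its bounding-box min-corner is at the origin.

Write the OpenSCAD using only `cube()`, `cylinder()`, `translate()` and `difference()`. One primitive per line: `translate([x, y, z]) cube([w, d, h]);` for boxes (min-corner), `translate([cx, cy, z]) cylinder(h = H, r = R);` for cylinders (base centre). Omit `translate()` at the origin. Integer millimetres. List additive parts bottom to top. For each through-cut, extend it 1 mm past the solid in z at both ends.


difference() {
  cube([300, 220, 150]);
  translate([200, 120, -1]) cylinder(h = 152, r = 90);
}


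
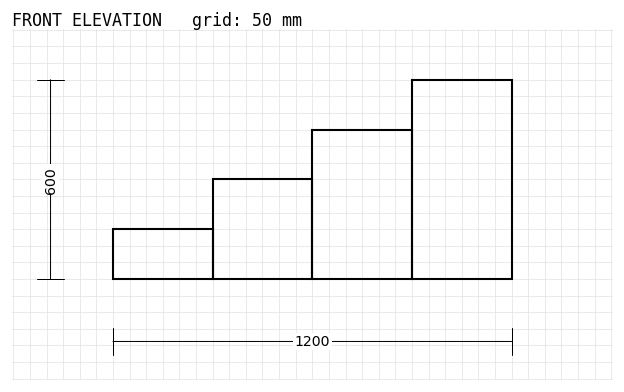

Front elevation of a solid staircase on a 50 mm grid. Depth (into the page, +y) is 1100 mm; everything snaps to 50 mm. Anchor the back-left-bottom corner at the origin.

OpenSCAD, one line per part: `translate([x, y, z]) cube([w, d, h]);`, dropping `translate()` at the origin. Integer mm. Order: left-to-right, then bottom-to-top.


cube([300, 1100, 150]);
translate([300, 0, 0]) cube([300, 1100, 300]);
translate([600, 0, 0]) cube([300, 1100, 450]);
translate([900, 0, 0]) cube([300, 1100, 600]);


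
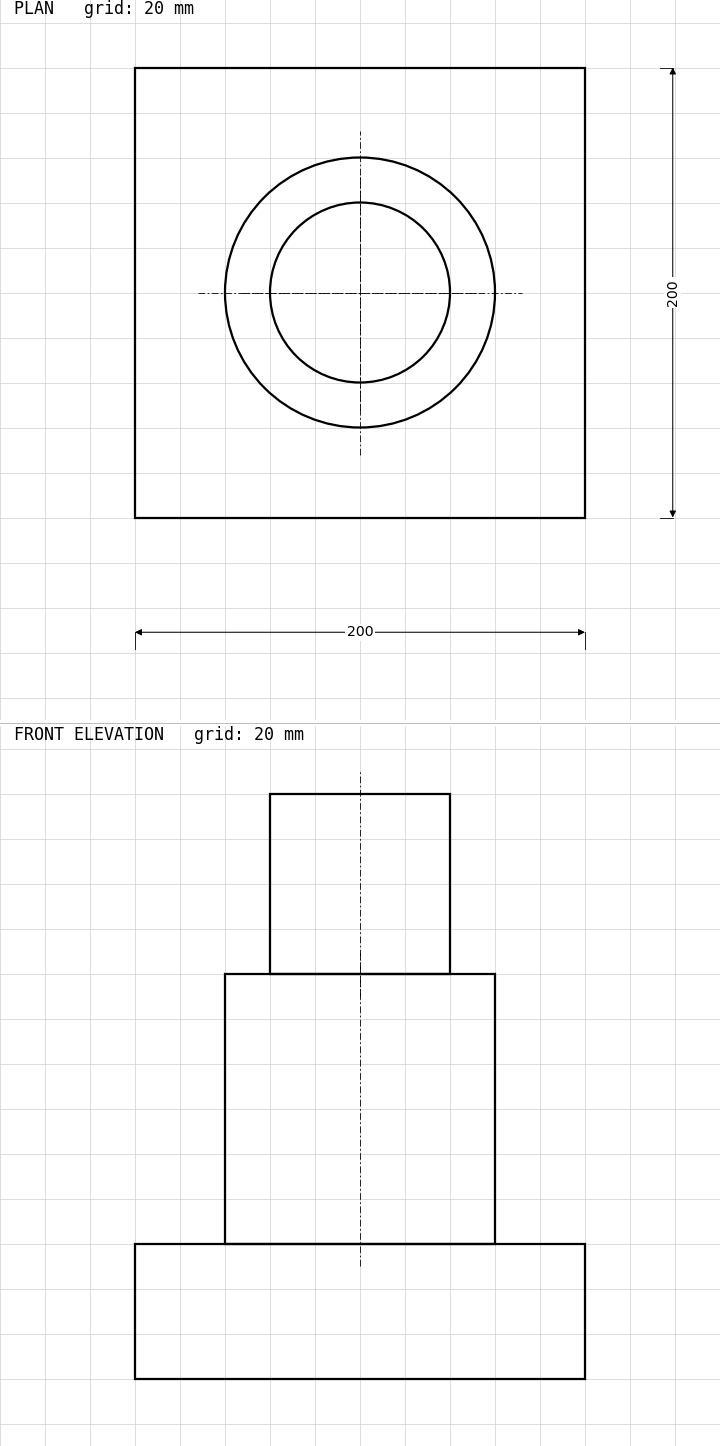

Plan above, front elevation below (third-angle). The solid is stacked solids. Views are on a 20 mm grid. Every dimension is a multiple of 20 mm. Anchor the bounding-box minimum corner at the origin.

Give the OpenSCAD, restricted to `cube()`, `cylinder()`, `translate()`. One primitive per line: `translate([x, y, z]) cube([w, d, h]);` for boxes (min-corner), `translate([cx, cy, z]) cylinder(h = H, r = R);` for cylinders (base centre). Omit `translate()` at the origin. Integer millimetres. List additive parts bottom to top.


cube([200, 200, 60]);
translate([100, 100, 60]) cylinder(h = 120, r = 60);
translate([100, 100, 180]) cylinder(h = 80, r = 40);


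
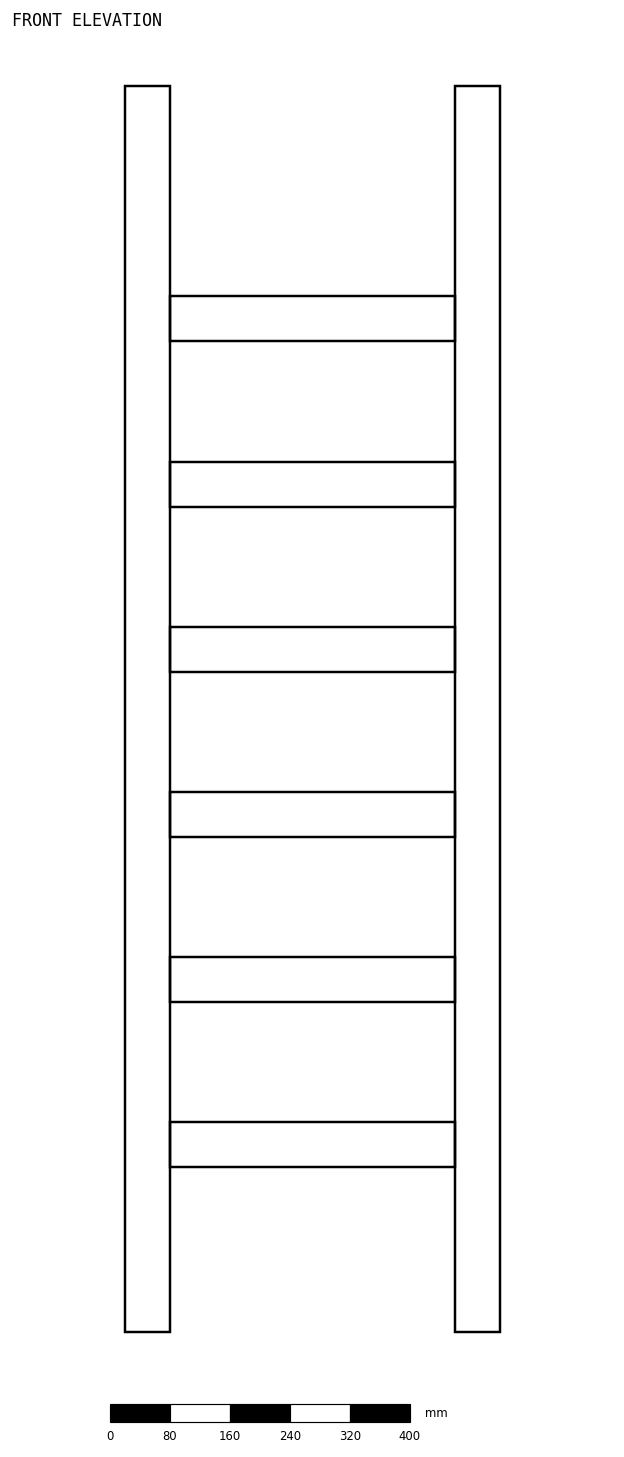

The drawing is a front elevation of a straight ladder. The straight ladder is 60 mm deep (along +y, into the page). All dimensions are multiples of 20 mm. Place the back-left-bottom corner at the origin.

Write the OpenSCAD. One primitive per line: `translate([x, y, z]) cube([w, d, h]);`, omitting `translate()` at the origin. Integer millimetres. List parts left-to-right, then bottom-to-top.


cube([60, 60, 1660]);
translate([60, 0, 220]) cube([380, 60, 60]);
translate([60, 0, 440]) cube([380, 60, 60]);
translate([60, 0, 660]) cube([380, 60, 60]);
translate([60, 0, 880]) cube([380, 60, 60]);
translate([60, 0, 1100]) cube([380, 60, 60]);
translate([60, 0, 1320]) cube([380, 60, 60]);
translate([440, 0, 0]) cube([60, 60, 1660]);


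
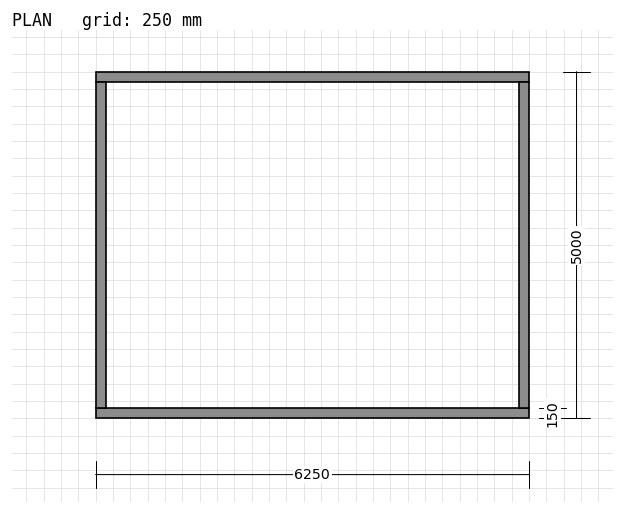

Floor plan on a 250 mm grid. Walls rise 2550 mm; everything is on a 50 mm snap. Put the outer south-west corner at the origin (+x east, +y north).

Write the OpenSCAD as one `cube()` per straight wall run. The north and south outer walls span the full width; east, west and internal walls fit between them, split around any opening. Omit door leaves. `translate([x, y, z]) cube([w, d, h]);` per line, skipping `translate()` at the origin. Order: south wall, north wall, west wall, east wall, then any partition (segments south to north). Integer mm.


cube([6250, 150, 2550]);
translate([0, 4850, 0]) cube([6250, 150, 2550]);
translate([0, 150, 0]) cube([150, 4700, 2550]);
translate([6100, 150, 0]) cube([150, 4700, 2550]);


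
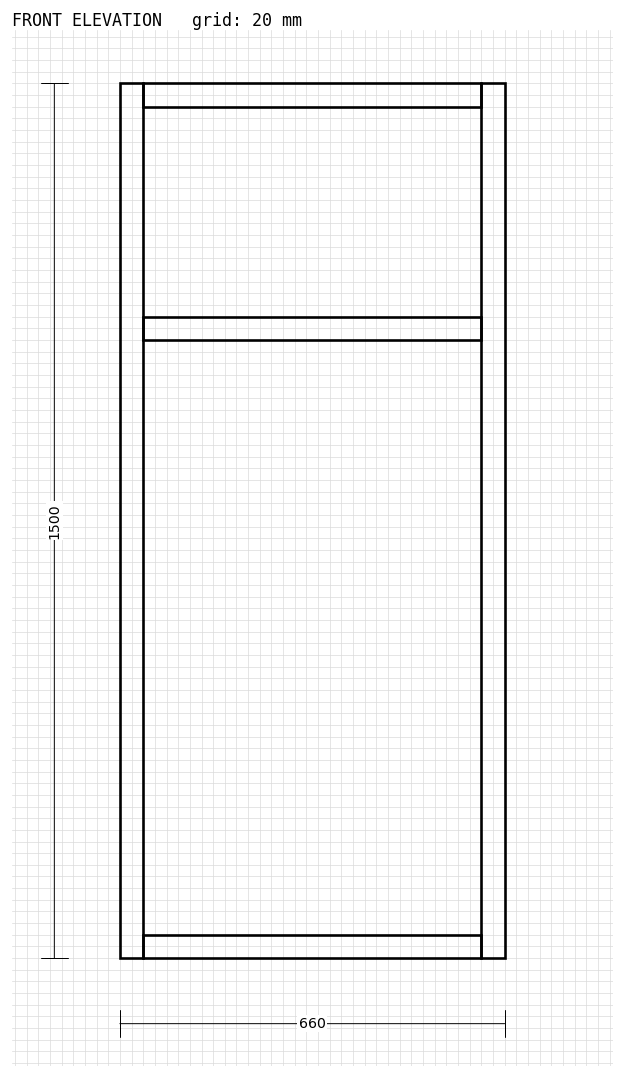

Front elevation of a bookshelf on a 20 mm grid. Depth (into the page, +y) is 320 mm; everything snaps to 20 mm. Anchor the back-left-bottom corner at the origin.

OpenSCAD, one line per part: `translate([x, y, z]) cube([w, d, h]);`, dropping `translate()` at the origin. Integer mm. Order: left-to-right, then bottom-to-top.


cube([40, 320, 1500]);
translate([40, 0, 0]) cube([580, 320, 40]);
translate([40, 0, 1060]) cube([580, 320, 40]);
translate([40, 0, 1460]) cube([580, 320, 40]);
translate([620, 0, 0]) cube([40, 320, 1500]);
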